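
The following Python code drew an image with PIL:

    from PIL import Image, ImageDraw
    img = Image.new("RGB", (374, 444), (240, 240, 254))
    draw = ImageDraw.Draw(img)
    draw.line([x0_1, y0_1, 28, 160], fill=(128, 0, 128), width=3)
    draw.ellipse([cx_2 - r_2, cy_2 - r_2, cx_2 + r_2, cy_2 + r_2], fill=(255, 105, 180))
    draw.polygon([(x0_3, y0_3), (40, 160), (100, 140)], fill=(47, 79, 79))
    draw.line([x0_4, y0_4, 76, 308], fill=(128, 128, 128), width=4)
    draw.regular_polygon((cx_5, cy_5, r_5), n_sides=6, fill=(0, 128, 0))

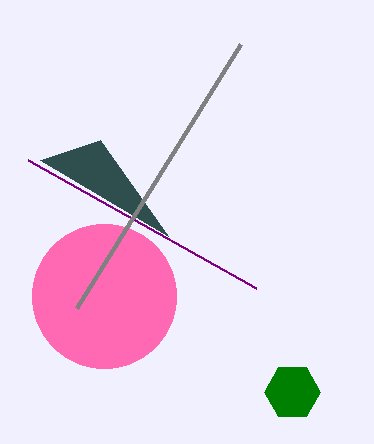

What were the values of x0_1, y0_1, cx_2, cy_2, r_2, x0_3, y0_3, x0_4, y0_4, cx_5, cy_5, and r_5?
x0_1 = 256, y0_1 = 288, cx_2 = 104, cy_2 = 296, r_2 = 72, x0_3 = 168, y0_3 = 236, x0_4 = 240, y0_4 = 44, cx_5 = 292, cy_5 = 392, r_5 = 28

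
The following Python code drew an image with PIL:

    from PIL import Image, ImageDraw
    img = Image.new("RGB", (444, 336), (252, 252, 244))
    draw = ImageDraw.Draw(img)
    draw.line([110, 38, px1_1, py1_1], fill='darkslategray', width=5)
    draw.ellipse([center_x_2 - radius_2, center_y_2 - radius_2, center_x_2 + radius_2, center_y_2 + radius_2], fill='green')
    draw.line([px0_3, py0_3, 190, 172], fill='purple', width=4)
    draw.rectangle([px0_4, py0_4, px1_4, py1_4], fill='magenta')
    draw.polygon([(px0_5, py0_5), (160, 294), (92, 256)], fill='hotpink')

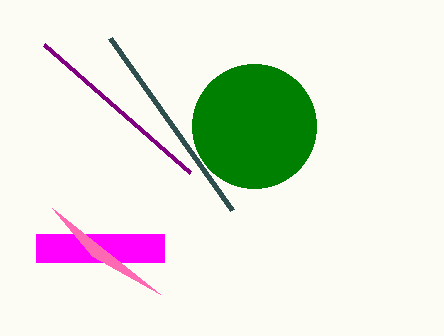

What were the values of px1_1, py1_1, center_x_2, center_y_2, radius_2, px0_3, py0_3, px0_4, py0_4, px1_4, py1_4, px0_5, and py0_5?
px1_1 = 232, py1_1 = 210, center_x_2 = 254, center_y_2 = 126, radius_2 = 62, px0_3 = 44, py0_3 = 44, px0_4 = 36, py0_4 = 234, px1_4 = 164, py1_4 = 262, px0_5 = 52, py0_5 = 208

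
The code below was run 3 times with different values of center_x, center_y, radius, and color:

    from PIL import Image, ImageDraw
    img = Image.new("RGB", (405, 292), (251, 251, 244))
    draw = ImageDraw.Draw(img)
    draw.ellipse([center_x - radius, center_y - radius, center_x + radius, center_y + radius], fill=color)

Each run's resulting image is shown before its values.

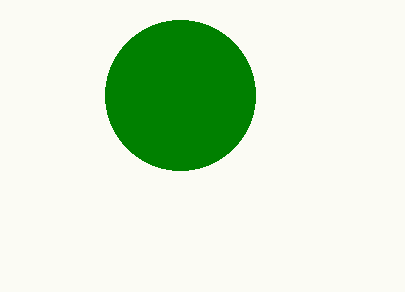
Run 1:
center_x = 180
center_y = 95
radius = 75
color = 'green'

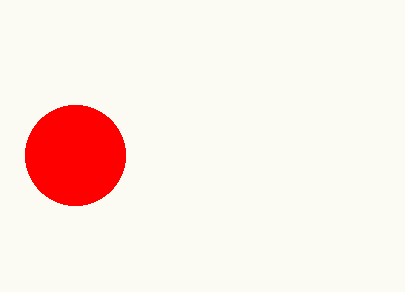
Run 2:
center_x = 75, center_y = 155, radius = 50, color = 'red'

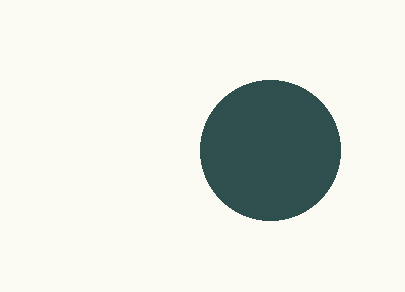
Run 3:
center_x = 270, center_y = 150, radius = 70, color = 'darkslategray'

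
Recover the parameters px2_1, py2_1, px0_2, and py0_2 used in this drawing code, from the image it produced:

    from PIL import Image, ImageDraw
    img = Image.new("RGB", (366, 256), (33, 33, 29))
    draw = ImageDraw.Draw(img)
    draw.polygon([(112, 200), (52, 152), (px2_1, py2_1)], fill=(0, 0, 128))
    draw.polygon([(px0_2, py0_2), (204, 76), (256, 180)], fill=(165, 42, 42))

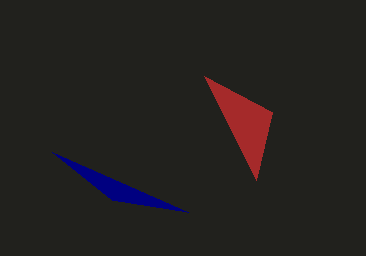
px2_1 = 188; py2_1 = 212; px0_2 = 272; py0_2 = 112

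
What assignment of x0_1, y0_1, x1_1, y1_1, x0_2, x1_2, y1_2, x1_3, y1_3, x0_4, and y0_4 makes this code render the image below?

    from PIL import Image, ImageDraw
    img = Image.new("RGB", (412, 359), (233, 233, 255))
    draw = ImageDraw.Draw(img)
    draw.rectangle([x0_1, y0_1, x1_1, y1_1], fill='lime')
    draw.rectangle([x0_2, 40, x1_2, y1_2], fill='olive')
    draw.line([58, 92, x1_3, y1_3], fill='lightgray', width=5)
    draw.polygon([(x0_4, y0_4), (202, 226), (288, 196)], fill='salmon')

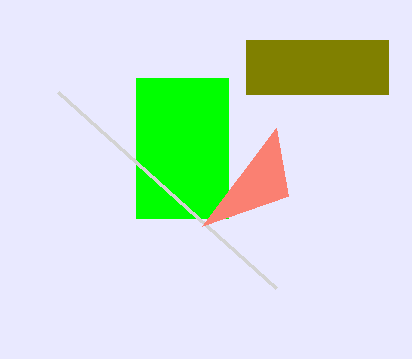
x0_1 = 136, y0_1 = 78, x1_1 = 228, y1_1 = 218, x0_2 = 246, x1_2 = 388, y1_2 = 94, x1_3 = 276, y1_3 = 288, x0_4 = 276, y0_4 = 128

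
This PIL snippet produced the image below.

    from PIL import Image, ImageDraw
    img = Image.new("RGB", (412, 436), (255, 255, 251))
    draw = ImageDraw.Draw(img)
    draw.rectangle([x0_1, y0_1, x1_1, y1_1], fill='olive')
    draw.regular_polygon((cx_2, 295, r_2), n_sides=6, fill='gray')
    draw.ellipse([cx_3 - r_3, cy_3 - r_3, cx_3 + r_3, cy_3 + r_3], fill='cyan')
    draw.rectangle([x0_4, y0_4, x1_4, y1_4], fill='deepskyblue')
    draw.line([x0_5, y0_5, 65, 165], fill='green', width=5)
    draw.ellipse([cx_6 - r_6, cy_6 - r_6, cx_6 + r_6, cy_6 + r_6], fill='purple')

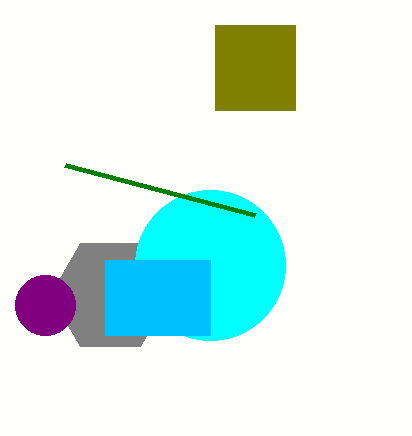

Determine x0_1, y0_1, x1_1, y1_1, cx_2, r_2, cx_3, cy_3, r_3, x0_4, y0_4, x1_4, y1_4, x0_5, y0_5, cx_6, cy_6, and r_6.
x0_1 = 215; y0_1 = 25; x1_1 = 295; y1_1 = 110; cx_2 = 110; r_2 = 60; cx_3 = 210; cy_3 = 265; r_3 = 75; x0_4 = 105; y0_4 = 260; x1_4 = 210; y1_4 = 335; x0_5 = 255; y0_5 = 215; cx_6 = 45; cy_6 = 305; r_6 = 30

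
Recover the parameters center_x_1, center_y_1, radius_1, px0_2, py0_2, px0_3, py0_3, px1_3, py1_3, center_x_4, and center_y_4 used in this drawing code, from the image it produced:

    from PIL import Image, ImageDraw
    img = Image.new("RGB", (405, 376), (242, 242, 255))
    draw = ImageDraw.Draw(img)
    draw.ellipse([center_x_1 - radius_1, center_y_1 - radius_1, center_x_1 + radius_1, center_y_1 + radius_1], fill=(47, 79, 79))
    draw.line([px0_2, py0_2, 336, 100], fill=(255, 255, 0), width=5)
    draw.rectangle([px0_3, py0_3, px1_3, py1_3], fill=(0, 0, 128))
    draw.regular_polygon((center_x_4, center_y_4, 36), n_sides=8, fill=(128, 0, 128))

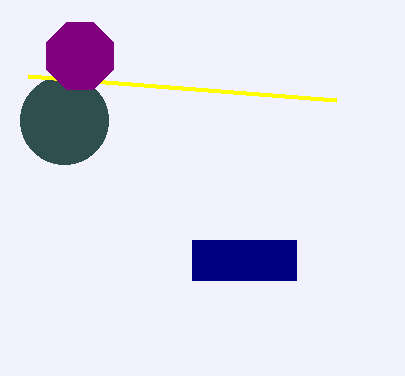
center_x_1 = 64
center_y_1 = 120
radius_1 = 44
px0_2 = 28
py0_2 = 76
px0_3 = 192
py0_3 = 240
px1_3 = 296
py1_3 = 280
center_x_4 = 80
center_y_4 = 56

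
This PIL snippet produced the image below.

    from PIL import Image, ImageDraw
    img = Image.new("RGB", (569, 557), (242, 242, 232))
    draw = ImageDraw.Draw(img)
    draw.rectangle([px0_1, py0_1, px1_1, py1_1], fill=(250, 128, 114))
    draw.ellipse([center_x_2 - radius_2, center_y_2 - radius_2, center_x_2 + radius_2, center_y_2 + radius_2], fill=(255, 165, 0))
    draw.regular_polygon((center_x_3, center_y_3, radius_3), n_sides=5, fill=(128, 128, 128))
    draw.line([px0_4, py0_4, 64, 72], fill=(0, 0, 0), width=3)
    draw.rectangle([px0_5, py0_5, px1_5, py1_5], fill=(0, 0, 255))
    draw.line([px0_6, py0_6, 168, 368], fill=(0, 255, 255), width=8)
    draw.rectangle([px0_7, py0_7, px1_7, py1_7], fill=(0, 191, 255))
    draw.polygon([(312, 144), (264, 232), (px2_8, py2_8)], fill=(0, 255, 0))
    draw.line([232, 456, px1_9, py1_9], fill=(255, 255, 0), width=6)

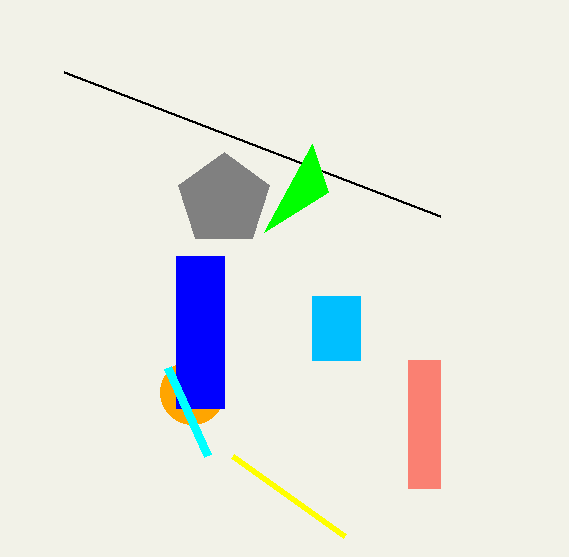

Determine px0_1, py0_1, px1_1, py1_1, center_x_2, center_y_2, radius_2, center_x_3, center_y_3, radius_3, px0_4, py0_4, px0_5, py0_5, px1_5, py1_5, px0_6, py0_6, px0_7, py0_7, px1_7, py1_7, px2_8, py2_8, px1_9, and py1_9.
px0_1 = 408
py0_1 = 360
px1_1 = 440
py1_1 = 488
center_x_2 = 192
center_y_2 = 392
radius_2 = 32
center_x_3 = 224
center_y_3 = 200
radius_3 = 48
px0_4 = 440
py0_4 = 216
px0_5 = 176
py0_5 = 256
px1_5 = 224
py1_5 = 408
px0_6 = 208
py0_6 = 456
px0_7 = 312
py0_7 = 296
px1_7 = 360
py1_7 = 360
px2_8 = 328
py2_8 = 192
px1_9 = 344
py1_9 = 536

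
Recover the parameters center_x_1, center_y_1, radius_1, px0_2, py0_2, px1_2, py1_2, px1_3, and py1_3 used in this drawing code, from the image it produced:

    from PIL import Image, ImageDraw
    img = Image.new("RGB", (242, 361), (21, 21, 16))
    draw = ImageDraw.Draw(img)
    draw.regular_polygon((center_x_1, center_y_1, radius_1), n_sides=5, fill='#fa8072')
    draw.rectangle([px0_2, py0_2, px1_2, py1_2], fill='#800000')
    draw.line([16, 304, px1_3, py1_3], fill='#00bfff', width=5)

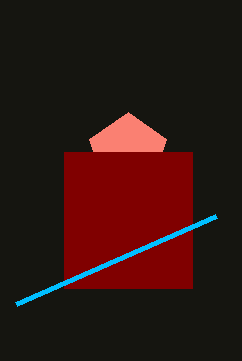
center_x_1 = 128; center_y_1 = 152; radius_1 = 40; px0_2 = 64; py0_2 = 152; px1_2 = 192; py1_2 = 288; px1_3 = 216; py1_3 = 216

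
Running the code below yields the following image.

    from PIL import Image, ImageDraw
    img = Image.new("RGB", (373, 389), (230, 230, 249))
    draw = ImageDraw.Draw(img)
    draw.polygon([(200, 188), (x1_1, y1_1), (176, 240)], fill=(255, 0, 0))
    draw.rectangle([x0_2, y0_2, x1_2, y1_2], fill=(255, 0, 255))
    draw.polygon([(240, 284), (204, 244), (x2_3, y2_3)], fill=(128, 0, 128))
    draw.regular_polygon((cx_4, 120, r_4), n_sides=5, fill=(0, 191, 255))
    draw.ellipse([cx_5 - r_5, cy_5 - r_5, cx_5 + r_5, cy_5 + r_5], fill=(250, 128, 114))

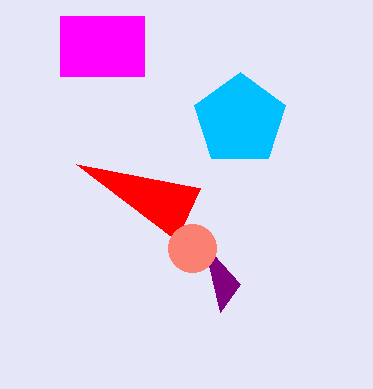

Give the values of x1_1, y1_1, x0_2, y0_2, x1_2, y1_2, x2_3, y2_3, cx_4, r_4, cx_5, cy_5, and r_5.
x1_1 = 76
y1_1 = 164
x0_2 = 60
y0_2 = 16
x1_2 = 144
y1_2 = 76
x2_3 = 220
y2_3 = 312
cx_4 = 240
r_4 = 48
cx_5 = 192
cy_5 = 248
r_5 = 24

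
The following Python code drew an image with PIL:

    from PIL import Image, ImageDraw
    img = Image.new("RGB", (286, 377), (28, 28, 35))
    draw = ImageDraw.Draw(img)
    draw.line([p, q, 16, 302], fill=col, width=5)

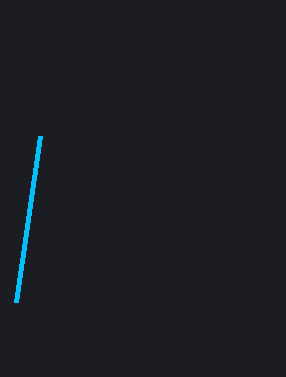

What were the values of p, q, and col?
p = 40; q = 136; col = 'deepskyblue'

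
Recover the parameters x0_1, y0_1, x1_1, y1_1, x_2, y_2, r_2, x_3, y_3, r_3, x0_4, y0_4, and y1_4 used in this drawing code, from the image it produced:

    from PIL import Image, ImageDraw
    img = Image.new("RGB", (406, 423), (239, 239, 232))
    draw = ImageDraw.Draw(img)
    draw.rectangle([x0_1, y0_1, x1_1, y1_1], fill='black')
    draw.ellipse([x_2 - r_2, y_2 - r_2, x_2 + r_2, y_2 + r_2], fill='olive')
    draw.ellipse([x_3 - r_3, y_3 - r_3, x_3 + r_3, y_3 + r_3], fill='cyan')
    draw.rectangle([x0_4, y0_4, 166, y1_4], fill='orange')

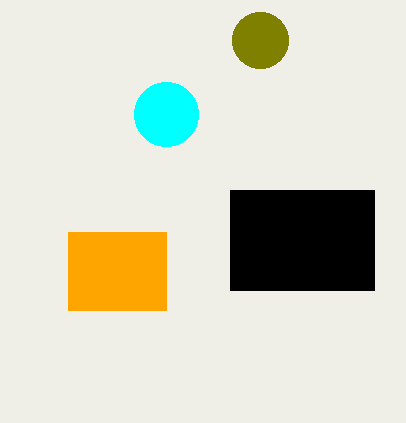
x0_1 = 230
y0_1 = 190
x1_1 = 374
y1_1 = 290
x_2 = 260
y_2 = 40
r_2 = 28
x_3 = 166
y_3 = 114
r_3 = 32
x0_4 = 68
y0_4 = 232
y1_4 = 310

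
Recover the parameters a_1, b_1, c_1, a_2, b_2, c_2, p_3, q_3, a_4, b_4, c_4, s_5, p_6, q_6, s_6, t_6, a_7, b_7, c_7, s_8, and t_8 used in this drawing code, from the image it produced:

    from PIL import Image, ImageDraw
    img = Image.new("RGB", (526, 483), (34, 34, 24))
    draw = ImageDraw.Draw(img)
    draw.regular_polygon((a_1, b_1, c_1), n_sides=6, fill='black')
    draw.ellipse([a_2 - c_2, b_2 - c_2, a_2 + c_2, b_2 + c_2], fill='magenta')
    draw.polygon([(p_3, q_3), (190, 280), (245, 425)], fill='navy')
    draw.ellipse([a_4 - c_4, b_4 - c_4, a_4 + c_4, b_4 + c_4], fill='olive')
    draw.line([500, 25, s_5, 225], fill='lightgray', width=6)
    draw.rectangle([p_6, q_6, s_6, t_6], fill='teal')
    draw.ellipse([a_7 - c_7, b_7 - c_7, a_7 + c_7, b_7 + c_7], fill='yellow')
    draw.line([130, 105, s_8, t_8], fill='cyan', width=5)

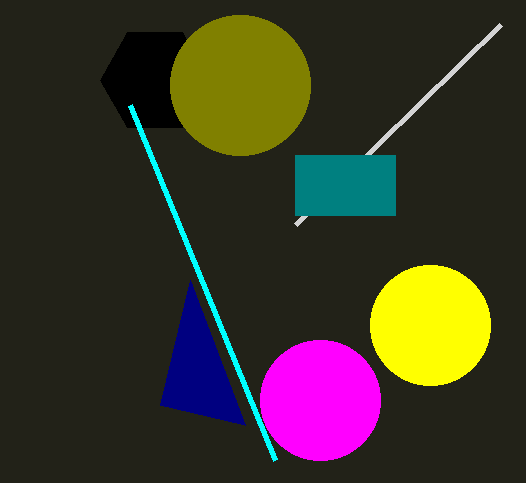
a_1 = 155
b_1 = 80
c_1 = 55
a_2 = 320
b_2 = 400
c_2 = 60
p_3 = 160
q_3 = 405
a_4 = 240
b_4 = 85
c_4 = 70
s_5 = 295
p_6 = 295
q_6 = 155
s_6 = 395
t_6 = 215
a_7 = 430
b_7 = 325
c_7 = 60
s_8 = 275
t_8 = 460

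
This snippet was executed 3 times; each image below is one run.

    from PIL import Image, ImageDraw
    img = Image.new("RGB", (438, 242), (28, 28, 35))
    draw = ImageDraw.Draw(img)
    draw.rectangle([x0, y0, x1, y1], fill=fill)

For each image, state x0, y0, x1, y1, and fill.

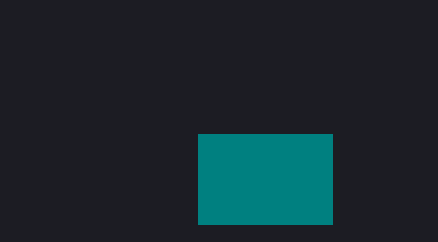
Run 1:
x0 = 198, y0 = 134, x1 = 332, y1 = 224, fill = 'teal'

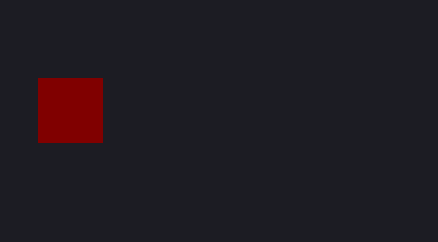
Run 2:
x0 = 38
y0 = 78
x1 = 102
y1 = 142
fill = 'maroon'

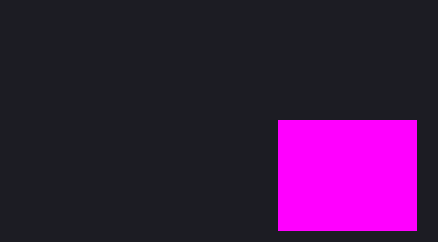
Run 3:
x0 = 278
y0 = 120
x1 = 416
y1 = 230
fill = 'magenta'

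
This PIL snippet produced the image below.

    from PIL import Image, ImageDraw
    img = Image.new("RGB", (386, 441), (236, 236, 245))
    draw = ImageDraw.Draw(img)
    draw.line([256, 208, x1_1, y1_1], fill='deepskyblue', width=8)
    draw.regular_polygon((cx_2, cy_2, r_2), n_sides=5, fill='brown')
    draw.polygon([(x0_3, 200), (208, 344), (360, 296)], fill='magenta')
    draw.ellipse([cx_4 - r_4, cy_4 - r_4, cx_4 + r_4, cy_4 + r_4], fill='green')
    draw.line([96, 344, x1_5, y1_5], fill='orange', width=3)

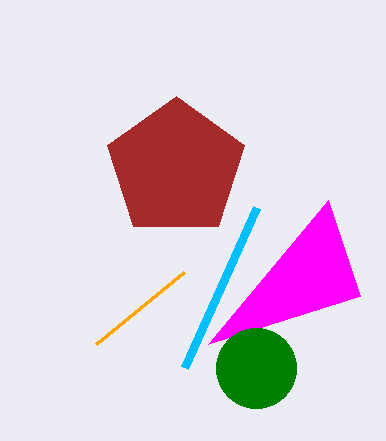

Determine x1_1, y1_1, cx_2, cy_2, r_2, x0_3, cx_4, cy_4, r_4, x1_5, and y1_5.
x1_1 = 184
y1_1 = 368
cx_2 = 176
cy_2 = 168
r_2 = 72
x0_3 = 328
cx_4 = 256
cy_4 = 368
r_4 = 40
x1_5 = 184
y1_5 = 272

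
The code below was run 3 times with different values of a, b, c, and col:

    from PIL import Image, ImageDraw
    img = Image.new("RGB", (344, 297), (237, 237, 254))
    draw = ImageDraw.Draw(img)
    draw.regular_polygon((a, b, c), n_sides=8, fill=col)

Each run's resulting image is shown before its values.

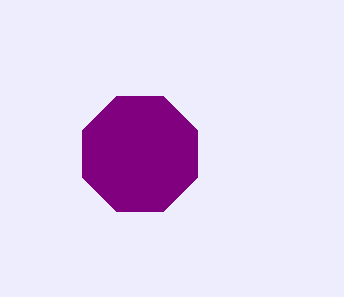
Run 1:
a = 140, b = 154, c = 62, col = 'purple'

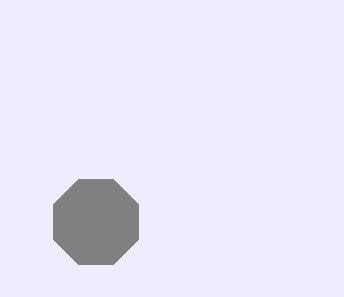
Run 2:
a = 96; b = 222; c = 46; col = 'gray'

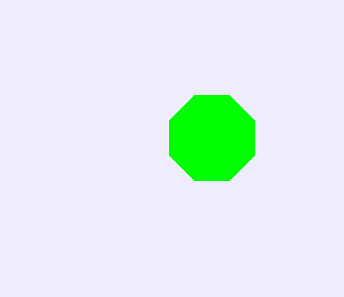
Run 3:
a = 212
b = 138
c = 46
col = 'lime'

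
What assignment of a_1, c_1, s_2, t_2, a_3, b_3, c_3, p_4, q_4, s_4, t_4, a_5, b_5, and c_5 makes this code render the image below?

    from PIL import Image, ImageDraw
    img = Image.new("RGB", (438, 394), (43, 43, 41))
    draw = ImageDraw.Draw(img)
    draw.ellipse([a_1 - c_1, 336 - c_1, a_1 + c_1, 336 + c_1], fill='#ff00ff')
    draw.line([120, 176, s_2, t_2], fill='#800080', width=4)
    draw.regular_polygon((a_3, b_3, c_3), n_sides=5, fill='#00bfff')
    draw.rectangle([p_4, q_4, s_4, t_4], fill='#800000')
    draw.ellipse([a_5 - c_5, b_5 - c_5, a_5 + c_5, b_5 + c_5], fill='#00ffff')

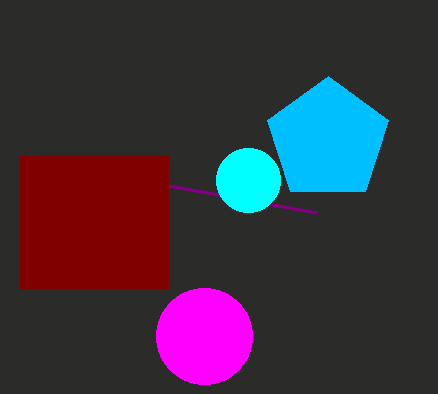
a_1 = 204, c_1 = 48, s_2 = 316, t_2 = 212, a_3 = 328, b_3 = 140, c_3 = 64, p_4 = 20, q_4 = 156, s_4 = 168, t_4 = 288, a_5 = 248, b_5 = 180, c_5 = 32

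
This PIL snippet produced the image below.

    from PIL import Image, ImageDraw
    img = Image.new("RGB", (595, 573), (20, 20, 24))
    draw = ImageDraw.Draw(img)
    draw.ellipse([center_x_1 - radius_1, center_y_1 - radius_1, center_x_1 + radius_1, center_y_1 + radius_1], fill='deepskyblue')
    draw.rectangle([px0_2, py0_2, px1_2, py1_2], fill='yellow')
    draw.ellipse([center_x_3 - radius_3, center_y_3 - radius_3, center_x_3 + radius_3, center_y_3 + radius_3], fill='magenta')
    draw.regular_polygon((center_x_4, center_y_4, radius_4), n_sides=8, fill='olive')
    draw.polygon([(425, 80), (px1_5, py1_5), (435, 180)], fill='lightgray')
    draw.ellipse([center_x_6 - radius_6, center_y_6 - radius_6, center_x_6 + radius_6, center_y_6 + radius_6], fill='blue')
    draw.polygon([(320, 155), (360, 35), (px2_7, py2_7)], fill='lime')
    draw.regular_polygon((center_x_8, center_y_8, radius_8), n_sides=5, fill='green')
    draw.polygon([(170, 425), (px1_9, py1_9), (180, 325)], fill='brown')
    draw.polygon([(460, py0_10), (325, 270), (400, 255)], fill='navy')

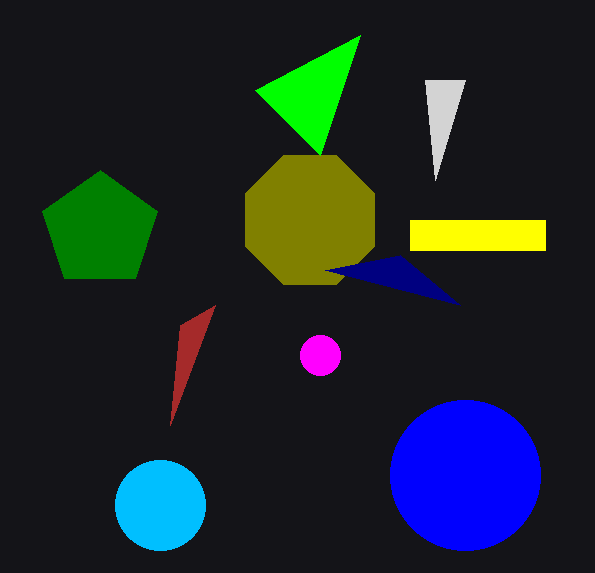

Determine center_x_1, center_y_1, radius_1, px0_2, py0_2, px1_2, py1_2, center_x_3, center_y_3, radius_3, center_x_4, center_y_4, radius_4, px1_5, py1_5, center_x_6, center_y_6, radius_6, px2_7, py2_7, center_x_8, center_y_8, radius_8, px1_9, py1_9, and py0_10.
center_x_1 = 160, center_y_1 = 505, radius_1 = 45, px0_2 = 410, py0_2 = 220, px1_2 = 545, py1_2 = 250, center_x_3 = 320, center_y_3 = 355, radius_3 = 20, center_x_4 = 310, center_y_4 = 220, radius_4 = 70, px1_5 = 465, py1_5 = 80, center_x_6 = 465, center_y_6 = 475, radius_6 = 75, px2_7 = 255, py2_7 = 90, center_x_8 = 100, center_y_8 = 230, radius_8 = 60, px1_9 = 215, py1_9 = 305, py0_10 = 305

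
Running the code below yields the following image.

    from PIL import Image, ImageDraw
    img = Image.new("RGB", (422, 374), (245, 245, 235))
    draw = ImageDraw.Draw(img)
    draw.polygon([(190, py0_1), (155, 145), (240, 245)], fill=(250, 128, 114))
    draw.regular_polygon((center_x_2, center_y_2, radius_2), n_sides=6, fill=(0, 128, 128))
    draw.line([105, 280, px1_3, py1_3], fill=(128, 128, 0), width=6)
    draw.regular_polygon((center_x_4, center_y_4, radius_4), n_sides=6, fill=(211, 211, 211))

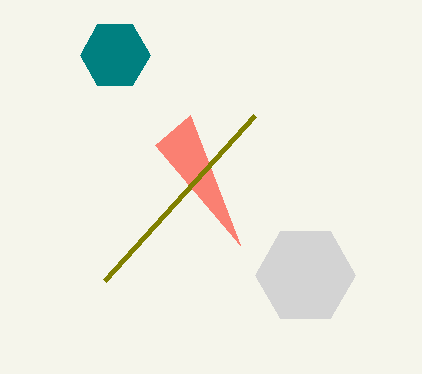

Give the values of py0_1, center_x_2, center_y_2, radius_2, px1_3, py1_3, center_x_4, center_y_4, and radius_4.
py0_1 = 115; center_x_2 = 115; center_y_2 = 55; radius_2 = 35; px1_3 = 255; py1_3 = 115; center_x_4 = 305; center_y_4 = 275; radius_4 = 50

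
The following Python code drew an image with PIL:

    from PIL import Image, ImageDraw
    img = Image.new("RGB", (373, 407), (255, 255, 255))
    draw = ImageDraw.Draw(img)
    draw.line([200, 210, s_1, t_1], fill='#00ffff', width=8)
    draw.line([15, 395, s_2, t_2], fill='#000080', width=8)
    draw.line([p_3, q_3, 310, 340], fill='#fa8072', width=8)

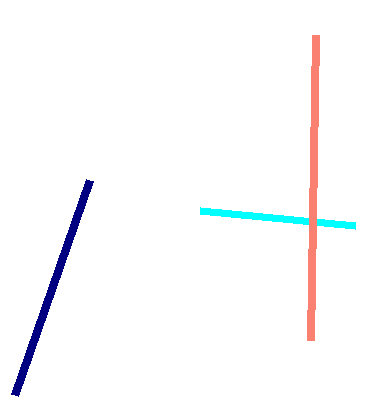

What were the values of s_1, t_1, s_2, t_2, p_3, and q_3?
s_1 = 355; t_1 = 225; s_2 = 90; t_2 = 180; p_3 = 315; q_3 = 35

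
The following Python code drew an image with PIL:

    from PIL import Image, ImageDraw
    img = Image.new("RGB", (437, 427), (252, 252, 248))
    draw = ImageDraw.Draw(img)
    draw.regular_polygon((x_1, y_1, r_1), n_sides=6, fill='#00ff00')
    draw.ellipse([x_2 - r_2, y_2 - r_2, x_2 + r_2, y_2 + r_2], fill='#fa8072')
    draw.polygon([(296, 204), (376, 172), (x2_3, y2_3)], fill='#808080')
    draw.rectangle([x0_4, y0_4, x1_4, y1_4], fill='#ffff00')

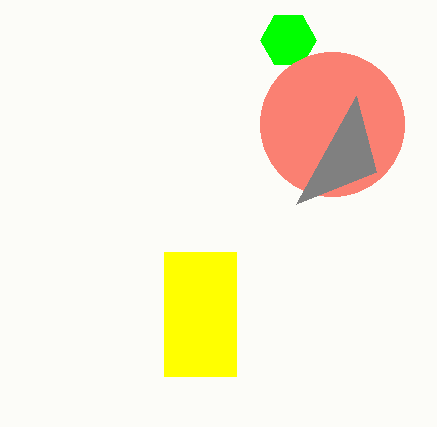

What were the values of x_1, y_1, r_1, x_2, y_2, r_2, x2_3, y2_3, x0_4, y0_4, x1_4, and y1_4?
x_1 = 288; y_1 = 40; r_1 = 28; x_2 = 332; y_2 = 124; r_2 = 72; x2_3 = 356; y2_3 = 96; x0_4 = 164; y0_4 = 252; x1_4 = 236; y1_4 = 376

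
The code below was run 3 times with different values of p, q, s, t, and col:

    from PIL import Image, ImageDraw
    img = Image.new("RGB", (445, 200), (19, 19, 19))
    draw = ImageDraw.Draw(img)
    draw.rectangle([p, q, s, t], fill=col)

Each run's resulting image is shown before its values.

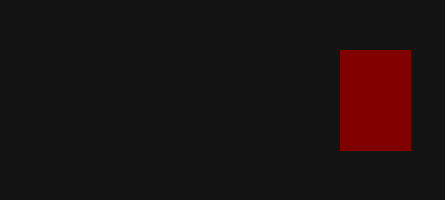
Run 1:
p = 340, q = 50, s = 410, t = 150, col = 'maroon'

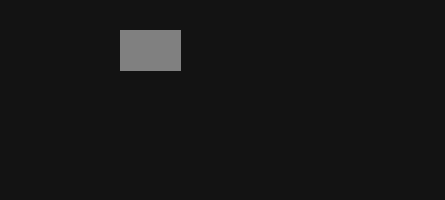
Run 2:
p = 120, q = 30, s = 180, t = 70, col = 'gray'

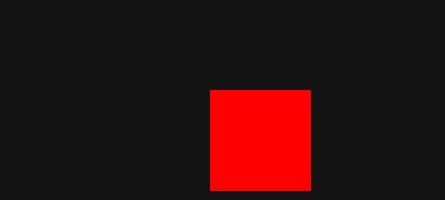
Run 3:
p = 210
q = 90
s = 310
t = 190
col = 'red'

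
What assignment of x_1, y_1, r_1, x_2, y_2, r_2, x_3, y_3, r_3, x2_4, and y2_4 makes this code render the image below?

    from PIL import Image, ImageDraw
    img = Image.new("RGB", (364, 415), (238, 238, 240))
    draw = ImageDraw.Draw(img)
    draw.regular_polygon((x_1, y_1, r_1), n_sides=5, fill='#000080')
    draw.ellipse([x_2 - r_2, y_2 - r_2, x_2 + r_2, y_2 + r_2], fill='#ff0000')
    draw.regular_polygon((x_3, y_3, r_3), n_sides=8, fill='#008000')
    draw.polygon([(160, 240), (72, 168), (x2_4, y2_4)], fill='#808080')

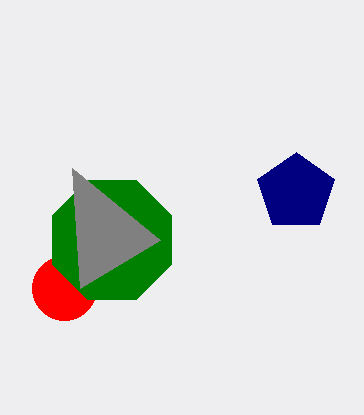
x_1 = 296; y_1 = 192; r_1 = 40; x_2 = 64; y_2 = 288; r_2 = 32; x_3 = 112; y_3 = 240; r_3 = 64; x2_4 = 80; y2_4 = 288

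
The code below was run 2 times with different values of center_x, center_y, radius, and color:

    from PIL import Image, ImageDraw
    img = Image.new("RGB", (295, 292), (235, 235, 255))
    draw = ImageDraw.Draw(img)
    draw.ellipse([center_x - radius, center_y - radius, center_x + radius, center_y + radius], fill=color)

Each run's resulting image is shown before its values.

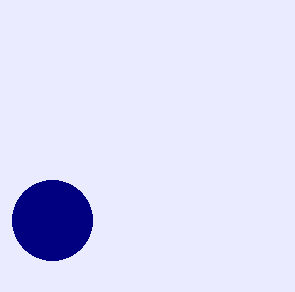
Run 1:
center_x = 52
center_y = 220
radius = 40
color = 'navy'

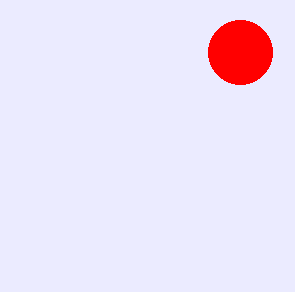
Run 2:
center_x = 240, center_y = 52, radius = 32, color = 'red'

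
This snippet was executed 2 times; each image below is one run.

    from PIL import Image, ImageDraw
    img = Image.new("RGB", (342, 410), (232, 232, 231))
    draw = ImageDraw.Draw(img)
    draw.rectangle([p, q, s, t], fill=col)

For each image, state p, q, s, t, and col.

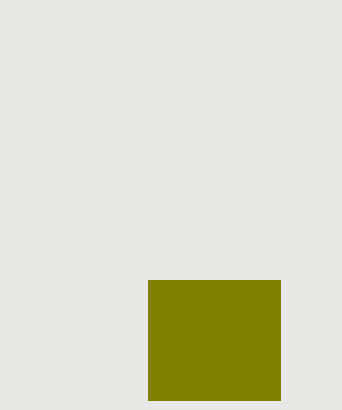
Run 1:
p = 148, q = 280, s = 280, t = 400, col = 'olive'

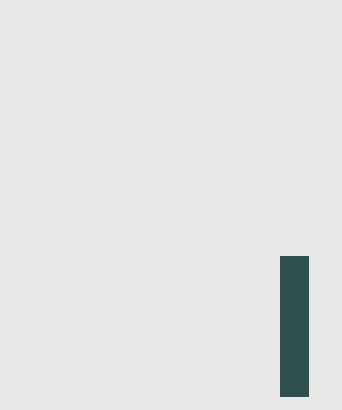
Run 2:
p = 280
q = 256
s = 308
t = 396
col = 'darkslategray'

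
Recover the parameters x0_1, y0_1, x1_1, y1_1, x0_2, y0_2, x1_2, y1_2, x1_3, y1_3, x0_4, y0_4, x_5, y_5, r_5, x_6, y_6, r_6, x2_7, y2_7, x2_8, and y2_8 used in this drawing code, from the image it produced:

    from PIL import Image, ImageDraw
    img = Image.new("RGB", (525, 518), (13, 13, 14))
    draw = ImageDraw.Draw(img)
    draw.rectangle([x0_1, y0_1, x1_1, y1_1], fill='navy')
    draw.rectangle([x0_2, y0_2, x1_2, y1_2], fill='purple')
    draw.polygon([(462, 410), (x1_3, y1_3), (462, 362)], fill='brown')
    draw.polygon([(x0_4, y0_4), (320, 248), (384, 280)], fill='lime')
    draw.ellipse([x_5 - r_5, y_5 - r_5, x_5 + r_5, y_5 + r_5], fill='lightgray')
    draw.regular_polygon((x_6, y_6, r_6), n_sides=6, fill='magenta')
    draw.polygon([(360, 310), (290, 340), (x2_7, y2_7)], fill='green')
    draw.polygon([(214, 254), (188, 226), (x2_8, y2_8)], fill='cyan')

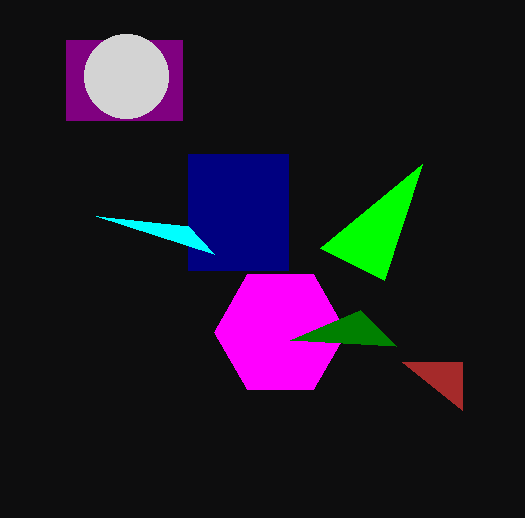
x0_1 = 188
y0_1 = 154
x1_1 = 288
y1_1 = 270
x0_2 = 66
y0_2 = 40
x1_2 = 182
y1_2 = 120
x1_3 = 402
y1_3 = 362
x0_4 = 422
y0_4 = 164
x_5 = 126
y_5 = 76
r_5 = 42
x_6 = 280
y_6 = 332
r_6 = 66
x2_7 = 396
y2_7 = 346
x2_8 = 96
y2_8 = 216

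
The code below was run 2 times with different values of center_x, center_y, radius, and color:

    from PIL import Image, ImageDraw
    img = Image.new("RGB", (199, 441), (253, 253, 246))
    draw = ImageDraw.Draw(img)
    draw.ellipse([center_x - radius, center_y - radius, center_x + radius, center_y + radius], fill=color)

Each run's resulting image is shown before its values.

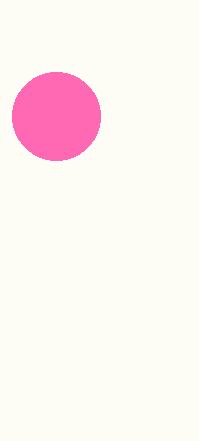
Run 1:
center_x = 56; center_y = 116; radius = 44; color = 'hotpink'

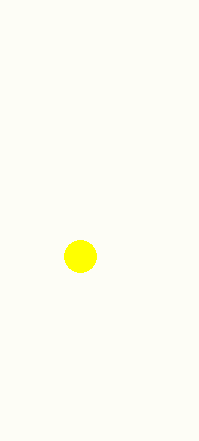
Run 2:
center_x = 80
center_y = 256
radius = 16
color = 'yellow'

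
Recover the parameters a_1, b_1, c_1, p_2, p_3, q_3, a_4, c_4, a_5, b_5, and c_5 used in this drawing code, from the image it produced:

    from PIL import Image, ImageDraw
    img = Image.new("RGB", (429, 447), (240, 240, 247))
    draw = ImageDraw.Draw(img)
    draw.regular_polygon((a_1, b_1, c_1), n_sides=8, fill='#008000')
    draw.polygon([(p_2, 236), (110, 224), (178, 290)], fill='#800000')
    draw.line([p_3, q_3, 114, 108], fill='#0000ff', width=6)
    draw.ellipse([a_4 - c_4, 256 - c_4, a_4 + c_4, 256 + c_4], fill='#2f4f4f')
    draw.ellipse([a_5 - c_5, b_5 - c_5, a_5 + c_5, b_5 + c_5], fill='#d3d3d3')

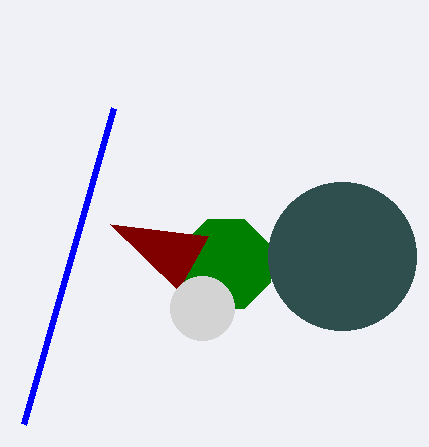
a_1 = 226
b_1 = 264
c_1 = 48
p_2 = 208
p_3 = 24
q_3 = 424
a_4 = 342
c_4 = 74
a_5 = 202
b_5 = 308
c_5 = 32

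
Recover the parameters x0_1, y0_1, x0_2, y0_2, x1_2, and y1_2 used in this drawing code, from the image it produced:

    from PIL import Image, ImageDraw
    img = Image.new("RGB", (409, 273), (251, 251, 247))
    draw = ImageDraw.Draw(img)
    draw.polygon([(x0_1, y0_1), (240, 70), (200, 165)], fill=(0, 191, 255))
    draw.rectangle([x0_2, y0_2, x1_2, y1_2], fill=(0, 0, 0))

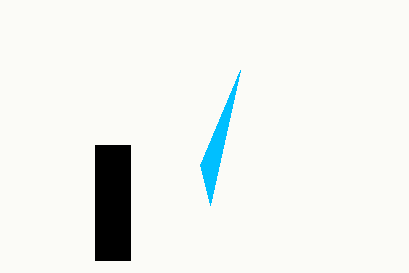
x0_1 = 210; y0_1 = 205; x0_2 = 95; y0_2 = 145; x1_2 = 130; y1_2 = 260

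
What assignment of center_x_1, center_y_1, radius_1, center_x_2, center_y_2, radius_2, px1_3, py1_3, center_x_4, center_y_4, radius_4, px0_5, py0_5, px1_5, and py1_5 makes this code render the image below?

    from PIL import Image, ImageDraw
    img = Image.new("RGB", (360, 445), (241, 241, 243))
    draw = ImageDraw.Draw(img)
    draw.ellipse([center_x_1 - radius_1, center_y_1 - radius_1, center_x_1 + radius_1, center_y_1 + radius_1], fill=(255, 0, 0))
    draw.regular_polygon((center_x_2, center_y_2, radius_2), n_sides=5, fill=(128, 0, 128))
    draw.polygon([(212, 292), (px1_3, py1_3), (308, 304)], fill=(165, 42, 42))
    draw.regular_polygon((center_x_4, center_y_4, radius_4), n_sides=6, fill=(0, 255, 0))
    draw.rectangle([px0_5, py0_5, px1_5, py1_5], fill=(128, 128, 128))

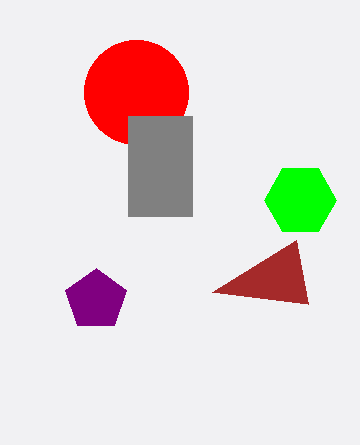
center_x_1 = 136, center_y_1 = 92, radius_1 = 52, center_x_2 = 96, center_y_2 = 300, radius_2 = 32, px1_3 = 296, py1_3 = 240, center_x_4 = 300, center_y_4 = 200, radius_4 = 36, px0_5 = 128, py0_5 = 116, px1_5 = 192, py1_5 = 216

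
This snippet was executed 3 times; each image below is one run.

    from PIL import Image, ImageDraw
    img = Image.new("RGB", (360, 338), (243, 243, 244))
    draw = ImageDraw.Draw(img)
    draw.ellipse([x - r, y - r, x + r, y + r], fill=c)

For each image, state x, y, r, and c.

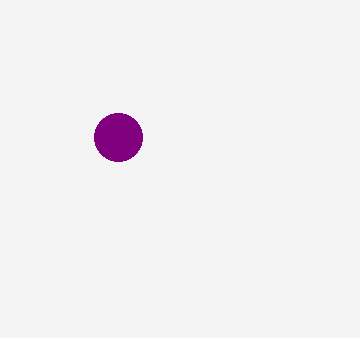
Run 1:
x = 118; y = 137; r = 24; c = 'purple'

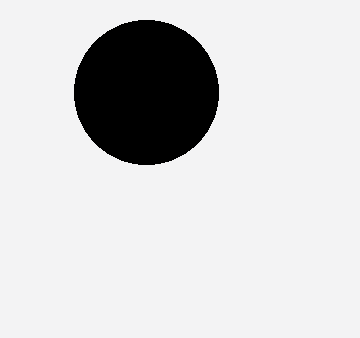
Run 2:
x = 146
y = 92
r = 72
c = 'black'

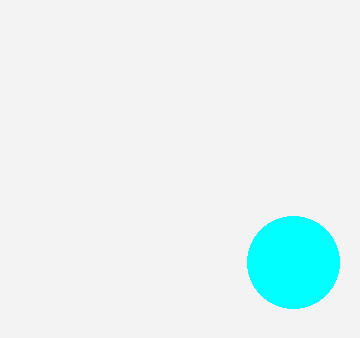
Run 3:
x = 293; y = 262; r = 46; c = 'cyan'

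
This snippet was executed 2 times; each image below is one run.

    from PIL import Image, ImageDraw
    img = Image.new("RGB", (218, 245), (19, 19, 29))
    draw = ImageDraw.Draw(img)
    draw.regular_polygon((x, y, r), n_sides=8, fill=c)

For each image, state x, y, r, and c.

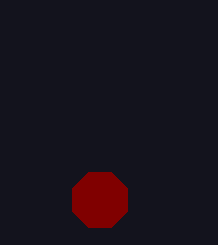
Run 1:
x = 100; y = 200; r = 30; c = 'maroon'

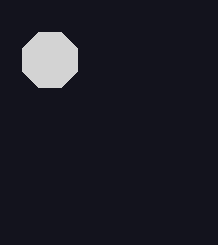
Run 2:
x = 50
y = 60
r = 30
c = 'lightgray'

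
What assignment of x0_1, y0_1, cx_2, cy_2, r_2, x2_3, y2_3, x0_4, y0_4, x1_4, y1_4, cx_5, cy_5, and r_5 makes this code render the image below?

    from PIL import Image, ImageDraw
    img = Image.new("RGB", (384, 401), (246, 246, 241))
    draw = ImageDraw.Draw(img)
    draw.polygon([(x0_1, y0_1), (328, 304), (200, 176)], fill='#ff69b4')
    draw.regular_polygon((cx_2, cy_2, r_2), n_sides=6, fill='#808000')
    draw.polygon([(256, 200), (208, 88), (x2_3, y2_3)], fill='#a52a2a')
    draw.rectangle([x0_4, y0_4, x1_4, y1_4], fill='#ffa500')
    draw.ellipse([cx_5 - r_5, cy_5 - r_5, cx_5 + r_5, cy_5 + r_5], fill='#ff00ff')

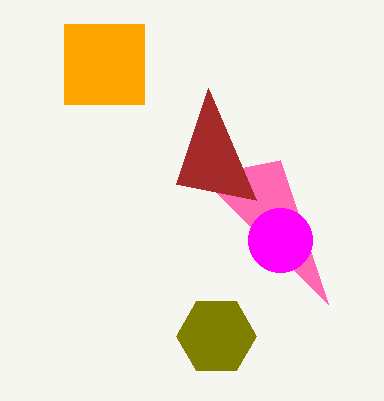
x0_1 = 280, y0_1 = 160, cx_2 = 216, cy_2 = 336, r_2 = 40, x2_3 = 176, y2_3 = 184, x0_4 = 64, y0_4 = 24, x1_4 = 144, y1_4 = 104, cx_5 = 280, cy_5 = 240, r_5 = 32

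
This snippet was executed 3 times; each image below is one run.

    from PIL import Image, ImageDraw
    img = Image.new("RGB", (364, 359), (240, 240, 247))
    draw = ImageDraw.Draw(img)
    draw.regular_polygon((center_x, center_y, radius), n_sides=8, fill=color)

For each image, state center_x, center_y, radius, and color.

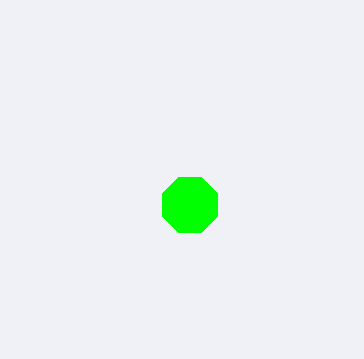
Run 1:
center_x = 190; center_y = 205; radius = 30; color = 'lime'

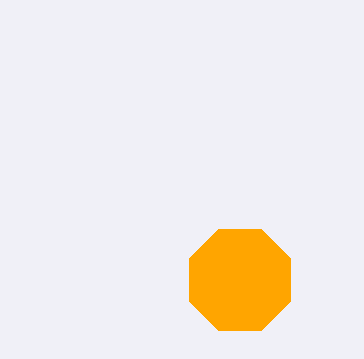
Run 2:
center_x = 240
center_y = 280
radius = 55
color = 'orange'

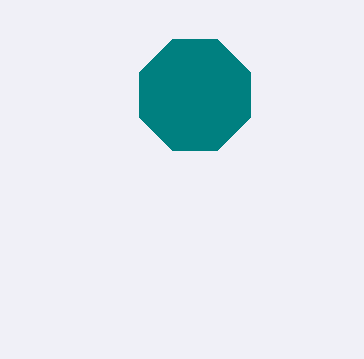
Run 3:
center_x = 195
center_y = 95
radius = 60
color = 'teal'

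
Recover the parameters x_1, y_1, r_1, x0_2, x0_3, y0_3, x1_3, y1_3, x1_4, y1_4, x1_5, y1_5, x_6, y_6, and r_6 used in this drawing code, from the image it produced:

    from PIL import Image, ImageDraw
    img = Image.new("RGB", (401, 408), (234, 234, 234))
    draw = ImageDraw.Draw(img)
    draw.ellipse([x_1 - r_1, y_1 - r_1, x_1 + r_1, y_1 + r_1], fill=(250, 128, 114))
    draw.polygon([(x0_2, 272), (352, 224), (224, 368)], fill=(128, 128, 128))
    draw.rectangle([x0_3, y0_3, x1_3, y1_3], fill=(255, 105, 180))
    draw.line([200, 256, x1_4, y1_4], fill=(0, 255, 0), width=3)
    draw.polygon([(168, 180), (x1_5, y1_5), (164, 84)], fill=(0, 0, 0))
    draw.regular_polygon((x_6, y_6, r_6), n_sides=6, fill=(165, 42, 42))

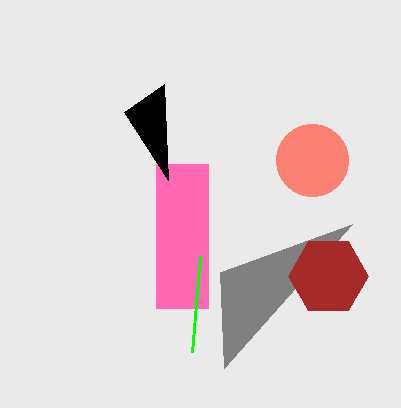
x_1 = 312, y_1 = 160, r_1 = 36, x0_2 = 220, x0_3 = 156, y0_3 = 164, x1_3 = 208, y1_3 = 308, x1_4 = 192, y1_4 = 352, x1_5 = 124, y1_5 = 112, x_6 = 328, y_6 = 276, r_6 = 40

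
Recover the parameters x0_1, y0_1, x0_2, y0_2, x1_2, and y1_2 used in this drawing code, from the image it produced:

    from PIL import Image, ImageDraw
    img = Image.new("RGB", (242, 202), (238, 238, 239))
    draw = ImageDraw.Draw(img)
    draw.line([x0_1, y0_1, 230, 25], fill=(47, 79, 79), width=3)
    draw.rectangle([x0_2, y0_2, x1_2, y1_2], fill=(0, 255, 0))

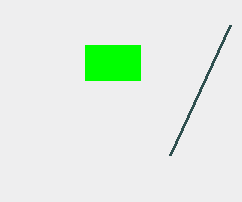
x0_1 = 170; y0_1 = 155; x0_2 = 85; y0_2 = 45; x1_2 = 140; y1_2 = 80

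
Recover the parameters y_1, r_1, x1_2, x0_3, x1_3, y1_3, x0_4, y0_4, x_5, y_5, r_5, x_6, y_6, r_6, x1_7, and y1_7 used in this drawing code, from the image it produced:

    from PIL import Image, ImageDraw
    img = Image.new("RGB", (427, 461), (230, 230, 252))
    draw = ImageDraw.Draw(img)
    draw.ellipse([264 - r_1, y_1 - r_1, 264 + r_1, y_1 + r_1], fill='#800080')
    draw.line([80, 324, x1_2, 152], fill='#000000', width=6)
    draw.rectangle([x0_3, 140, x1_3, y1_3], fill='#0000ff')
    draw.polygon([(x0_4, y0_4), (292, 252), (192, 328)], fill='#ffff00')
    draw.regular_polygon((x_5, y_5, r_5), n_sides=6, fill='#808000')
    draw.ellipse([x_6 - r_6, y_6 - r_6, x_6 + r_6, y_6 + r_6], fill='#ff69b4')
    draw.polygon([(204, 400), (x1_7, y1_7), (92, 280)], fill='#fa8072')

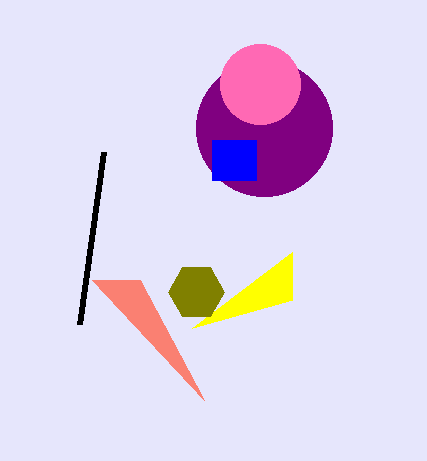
y_1 = 128; r_1 = 68; x1_2 = 104; x0_3 = 212; x1_3 = 256; y1_3 = 180; x0_4 = 292; y0_4 = 300; x_5 = 196; y_5 = 292; r_5 = 28; x_6 = 260; y_6 = 84; r_6 = 40; x1_7 = 140; y1_7 = 280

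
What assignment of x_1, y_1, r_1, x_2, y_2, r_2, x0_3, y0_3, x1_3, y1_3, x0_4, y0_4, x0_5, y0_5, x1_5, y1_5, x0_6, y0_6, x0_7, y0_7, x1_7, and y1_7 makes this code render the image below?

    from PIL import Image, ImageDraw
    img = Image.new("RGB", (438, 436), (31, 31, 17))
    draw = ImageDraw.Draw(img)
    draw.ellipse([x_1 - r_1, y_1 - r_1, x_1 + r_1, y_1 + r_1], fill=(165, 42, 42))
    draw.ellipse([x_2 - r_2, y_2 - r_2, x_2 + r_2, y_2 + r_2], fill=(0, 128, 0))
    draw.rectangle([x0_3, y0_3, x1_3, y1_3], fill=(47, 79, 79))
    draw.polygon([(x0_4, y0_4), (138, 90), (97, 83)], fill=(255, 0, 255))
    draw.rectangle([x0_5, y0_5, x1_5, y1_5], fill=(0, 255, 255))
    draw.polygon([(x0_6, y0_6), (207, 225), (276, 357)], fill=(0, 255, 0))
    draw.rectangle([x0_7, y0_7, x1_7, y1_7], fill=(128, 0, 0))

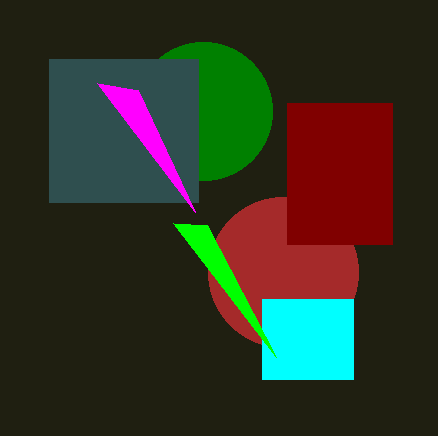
x_1 = 283
y_1 = 272
r_1 = 75
x_2 = 203
y_2 = 111
r_2 = 69
x0_3 = 49
y0_3 = 59
x1_3 = 198
y1_3 = 202
x0_4 = 195
y0_4 = 212
x0_5 = 262
y0_5 = 299
x1_5 = 353
y1_5 = 379
x0_6 = 173
y0_6 = 223
x0_7 = 287
y0_7 = 103
x1_7 = 392
y1_7 = 244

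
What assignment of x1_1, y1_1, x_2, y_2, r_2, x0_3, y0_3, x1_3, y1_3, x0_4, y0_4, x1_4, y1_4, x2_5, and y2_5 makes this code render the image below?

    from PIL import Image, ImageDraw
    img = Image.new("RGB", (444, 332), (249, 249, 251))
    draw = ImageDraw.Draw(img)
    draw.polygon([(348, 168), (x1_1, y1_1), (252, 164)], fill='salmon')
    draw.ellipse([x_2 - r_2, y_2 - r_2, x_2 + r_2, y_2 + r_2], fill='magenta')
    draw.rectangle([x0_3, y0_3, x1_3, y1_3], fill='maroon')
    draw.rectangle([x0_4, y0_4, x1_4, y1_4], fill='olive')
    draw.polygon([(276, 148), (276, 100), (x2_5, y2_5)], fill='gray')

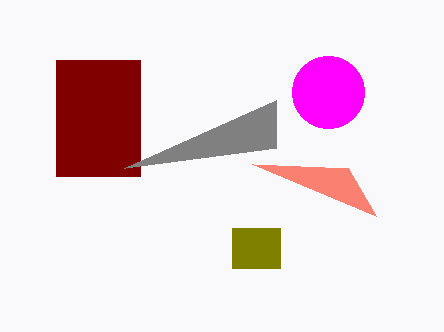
x1_1 = 376; y1_1 = 216; x_2 = 328; y_2 = 92; r_2 = 36; x0_3 = 56; y0_3 = 60; x1_3 = 140; y1_3 = 176; x0_4 = 232; y0_4 = 228; x1_4 = 280; y1_4 = 268; x2_5 = 124; y2_5 = 168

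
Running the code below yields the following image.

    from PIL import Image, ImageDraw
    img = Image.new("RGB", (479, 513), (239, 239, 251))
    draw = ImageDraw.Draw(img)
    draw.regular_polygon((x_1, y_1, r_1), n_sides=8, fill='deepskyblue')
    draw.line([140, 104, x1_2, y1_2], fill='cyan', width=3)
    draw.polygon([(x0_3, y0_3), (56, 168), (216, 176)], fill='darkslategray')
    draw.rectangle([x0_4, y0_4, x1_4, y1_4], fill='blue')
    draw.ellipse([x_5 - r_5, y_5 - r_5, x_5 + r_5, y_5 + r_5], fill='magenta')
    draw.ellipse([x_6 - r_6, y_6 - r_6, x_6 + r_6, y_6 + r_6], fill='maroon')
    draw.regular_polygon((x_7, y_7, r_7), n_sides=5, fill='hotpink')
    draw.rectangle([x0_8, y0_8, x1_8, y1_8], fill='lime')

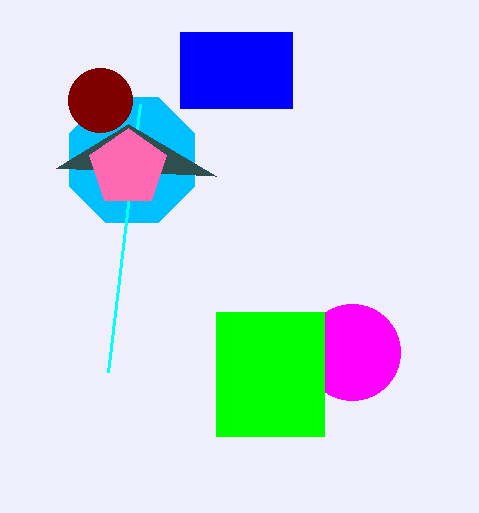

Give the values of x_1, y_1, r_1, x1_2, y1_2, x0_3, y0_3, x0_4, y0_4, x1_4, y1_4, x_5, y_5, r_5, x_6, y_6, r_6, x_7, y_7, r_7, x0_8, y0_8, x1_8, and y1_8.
x_1 = 132; y_1 = 160; r_1 = 68; x1_2 = 108; y1_2 = 372; x0_3 = 128; y0_3 = 124; x0_4 = 180; y0_4 = 32; x1_4 = 292; y1_4 = 108; x_5 = 352; y_5 = 352; r_5 = 48; x_6 = 100; y_6 = 100; r_6 = 32; x_7 = 128; y_7 = 168; r_7 = 40; x0_8 = 216; y0_8 = 312; x1_8 = 324; y1_8 = 436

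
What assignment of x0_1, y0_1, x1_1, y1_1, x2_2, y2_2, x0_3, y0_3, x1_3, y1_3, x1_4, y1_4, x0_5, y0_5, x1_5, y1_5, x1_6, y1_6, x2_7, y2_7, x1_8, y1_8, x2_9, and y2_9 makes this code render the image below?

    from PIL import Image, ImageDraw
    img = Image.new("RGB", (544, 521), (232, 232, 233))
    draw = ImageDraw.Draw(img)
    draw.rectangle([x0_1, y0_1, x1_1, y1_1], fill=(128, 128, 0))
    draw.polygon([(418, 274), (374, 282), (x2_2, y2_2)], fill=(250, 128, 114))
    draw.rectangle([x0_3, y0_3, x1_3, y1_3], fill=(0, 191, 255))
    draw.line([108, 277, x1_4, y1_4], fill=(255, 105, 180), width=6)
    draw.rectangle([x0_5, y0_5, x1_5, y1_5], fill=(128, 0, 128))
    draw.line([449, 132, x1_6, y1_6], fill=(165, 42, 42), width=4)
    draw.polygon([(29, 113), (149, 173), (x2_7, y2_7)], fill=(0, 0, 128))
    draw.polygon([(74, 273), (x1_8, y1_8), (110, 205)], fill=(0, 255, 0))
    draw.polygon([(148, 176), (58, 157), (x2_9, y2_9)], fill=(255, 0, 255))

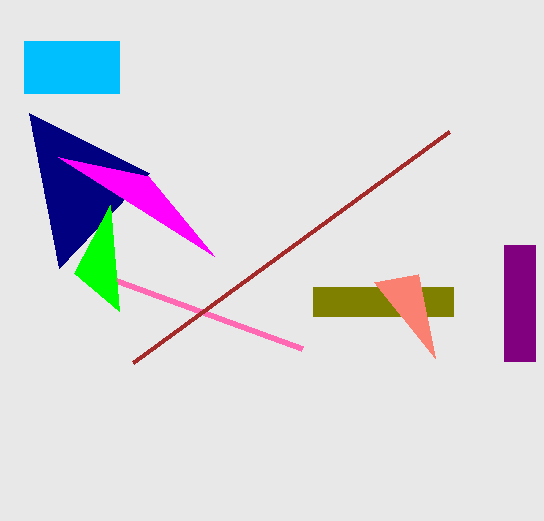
x0_1 = 313, y0_1 = 287, x1_1 = 453, y1_1 = 316, x2_2 = 435, y2_2 = 358, x0_3 = 24, y0_3 = 41, x1_3 = 119, y1_3 = 93, x1_4 = 302, y1_4 = 348, x0_5 = 504, y0_5 = 245, x1_5 = 535, y1_5 = 361, x1_6 = 133, y1_6 = 363, x2_7 = 59, y2_7 = 268, x1_8 = 119, y1_8 = 311, x2_9 = 214, y2_9 = 256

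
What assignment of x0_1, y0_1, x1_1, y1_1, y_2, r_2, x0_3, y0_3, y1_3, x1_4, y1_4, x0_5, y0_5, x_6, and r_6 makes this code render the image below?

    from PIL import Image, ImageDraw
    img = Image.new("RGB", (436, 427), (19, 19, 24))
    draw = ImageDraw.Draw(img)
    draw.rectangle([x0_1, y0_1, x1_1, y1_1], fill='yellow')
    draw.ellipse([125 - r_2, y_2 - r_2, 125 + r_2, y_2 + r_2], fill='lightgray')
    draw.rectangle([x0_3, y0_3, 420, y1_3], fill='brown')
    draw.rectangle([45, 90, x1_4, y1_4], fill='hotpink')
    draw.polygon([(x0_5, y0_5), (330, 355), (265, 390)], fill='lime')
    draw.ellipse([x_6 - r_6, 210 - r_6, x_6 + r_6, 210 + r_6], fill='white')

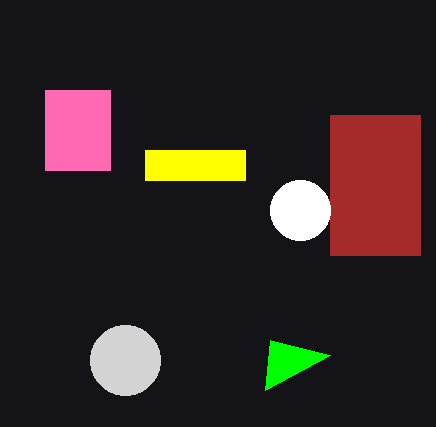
x0_1 = 145
y0_1 = 150
x1_1 = 245
y1_1 = 180
y_2 = 360
r_2 = 35
x0_3 = 330
y0_3 = 115
y1_3 = 255
x1_4 = 110
y1_4 = 170
x0_5 = 270
y0_5 = 340
x_6 = 300
r_6 = 30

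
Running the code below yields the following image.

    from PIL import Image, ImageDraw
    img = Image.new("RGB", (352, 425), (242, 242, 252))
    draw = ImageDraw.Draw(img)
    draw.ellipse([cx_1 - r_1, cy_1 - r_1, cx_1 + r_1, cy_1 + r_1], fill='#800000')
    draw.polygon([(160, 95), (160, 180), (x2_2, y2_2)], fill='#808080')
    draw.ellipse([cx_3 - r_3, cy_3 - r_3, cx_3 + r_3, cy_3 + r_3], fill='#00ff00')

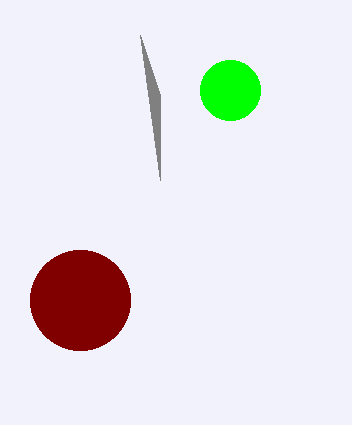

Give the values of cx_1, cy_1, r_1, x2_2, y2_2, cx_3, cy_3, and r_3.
cx_1 = 80; cy_1 = 300; r_1 = 50; x2_2 = 140; y2_2 = 35; cx_3 = 230; cy_3 = 90; r_3 = 30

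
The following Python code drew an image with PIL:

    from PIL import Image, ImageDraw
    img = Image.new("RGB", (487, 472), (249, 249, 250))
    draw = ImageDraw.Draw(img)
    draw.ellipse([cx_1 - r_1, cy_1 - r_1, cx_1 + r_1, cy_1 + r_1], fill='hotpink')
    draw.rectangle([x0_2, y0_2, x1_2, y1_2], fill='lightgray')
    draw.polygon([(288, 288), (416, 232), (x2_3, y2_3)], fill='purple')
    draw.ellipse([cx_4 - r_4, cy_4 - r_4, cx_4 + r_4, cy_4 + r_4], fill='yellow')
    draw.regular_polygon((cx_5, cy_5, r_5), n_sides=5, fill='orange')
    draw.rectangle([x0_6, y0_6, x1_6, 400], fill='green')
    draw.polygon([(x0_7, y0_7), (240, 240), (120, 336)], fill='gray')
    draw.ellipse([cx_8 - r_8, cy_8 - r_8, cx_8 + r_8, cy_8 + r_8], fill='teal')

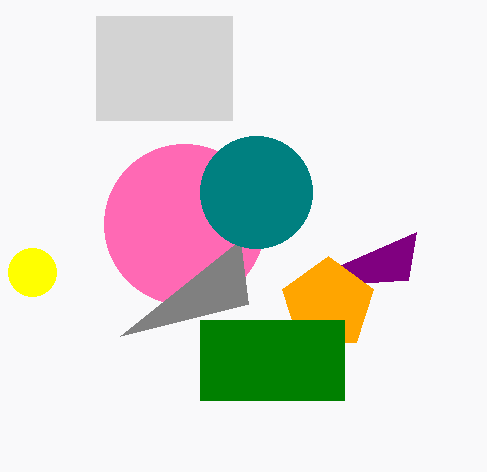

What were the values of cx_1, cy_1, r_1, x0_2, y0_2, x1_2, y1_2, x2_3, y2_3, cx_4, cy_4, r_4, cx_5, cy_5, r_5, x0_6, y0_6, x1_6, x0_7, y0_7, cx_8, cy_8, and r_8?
cx_1 = 184; cy_1 = 224; r_1 = 80; x0_2 = 96; y0_2 = 16; x1_2 = 232; y1_2 = 120; x2_3 = 408; y2_3 = 280; cx_4 = 32; cy_4 = 272; r_4 = 24; cx_5 = 328; cy_5 = 304; r_5 = 48; x0_6 = 200; y0_6 = 320; x1_6 = 344; x0_7 = 248; y0_7 = 304; cx_8 = 256; cy_8 = 192; r_8 = 56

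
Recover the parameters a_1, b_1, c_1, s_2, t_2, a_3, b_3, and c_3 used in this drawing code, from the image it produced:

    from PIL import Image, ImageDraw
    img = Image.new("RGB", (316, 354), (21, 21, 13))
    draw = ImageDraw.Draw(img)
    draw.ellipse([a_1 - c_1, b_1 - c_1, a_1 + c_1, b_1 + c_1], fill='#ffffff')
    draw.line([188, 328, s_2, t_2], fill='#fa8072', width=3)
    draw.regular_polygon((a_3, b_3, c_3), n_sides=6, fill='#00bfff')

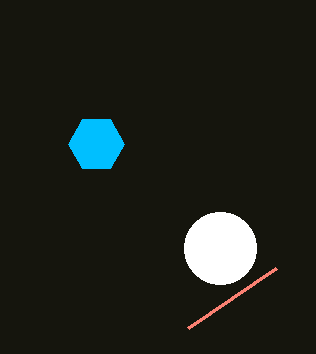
a_1 = 220; b_1 = 248; c_1 = 36; s_2 = 276; t_2 = 268; a_3 = 96; b_3 = 144; c_3 = 28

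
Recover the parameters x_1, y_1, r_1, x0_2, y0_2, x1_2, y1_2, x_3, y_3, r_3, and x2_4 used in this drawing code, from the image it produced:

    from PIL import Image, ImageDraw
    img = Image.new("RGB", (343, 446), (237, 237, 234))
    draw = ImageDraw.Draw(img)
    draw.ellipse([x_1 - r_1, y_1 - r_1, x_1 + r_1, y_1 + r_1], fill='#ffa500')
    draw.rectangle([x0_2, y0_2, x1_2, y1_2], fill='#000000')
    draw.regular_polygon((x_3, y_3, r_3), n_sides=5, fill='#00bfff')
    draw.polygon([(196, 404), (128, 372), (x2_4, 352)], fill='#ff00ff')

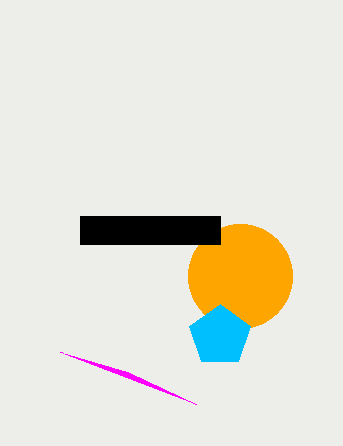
x_1 = 240, y_1 = 276, r_1 = 52, x0_2 = 80, y0_2 = 216, x1_2 = 220, y1_2 = 244, x_3 = 220, y_3 = 336, r_3 = 32, x2_4 = 60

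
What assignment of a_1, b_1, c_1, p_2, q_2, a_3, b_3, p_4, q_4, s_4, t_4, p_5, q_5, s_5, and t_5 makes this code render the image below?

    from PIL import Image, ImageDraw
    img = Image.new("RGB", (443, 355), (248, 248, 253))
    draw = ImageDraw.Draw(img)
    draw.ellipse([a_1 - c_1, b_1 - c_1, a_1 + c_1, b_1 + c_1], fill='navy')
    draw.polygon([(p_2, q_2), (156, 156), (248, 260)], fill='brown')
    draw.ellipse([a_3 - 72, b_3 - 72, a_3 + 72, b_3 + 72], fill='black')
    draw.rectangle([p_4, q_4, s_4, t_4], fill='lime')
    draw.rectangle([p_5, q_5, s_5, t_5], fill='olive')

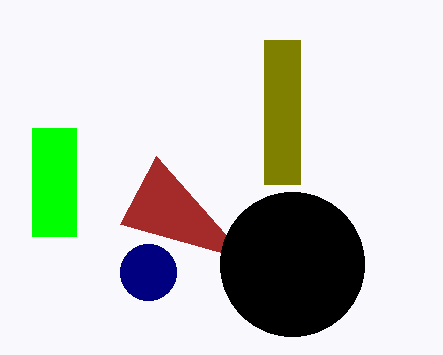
a_1 = 148; b_1 = 272; c_1 = 28; p_2 = 120; q_2 = 224; a_3 = 292; b_3 = 264; p_4 = 32; q_4 = 128; s_4 = 76; t_4 = 236; p_5 = 264; q_5 = 40; s_5 = 300; t_5 = 184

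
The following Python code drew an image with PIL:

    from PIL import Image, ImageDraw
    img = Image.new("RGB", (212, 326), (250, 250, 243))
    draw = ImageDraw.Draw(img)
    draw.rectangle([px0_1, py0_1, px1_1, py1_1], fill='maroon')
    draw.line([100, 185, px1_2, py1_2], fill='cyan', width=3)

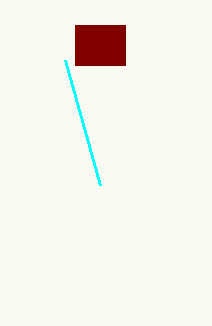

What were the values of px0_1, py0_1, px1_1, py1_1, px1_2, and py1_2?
px0_1 = 75
py0_1 = 25
px1_1 = 125
py1_1 = 65
px1_2 = 65
py1_2 = 60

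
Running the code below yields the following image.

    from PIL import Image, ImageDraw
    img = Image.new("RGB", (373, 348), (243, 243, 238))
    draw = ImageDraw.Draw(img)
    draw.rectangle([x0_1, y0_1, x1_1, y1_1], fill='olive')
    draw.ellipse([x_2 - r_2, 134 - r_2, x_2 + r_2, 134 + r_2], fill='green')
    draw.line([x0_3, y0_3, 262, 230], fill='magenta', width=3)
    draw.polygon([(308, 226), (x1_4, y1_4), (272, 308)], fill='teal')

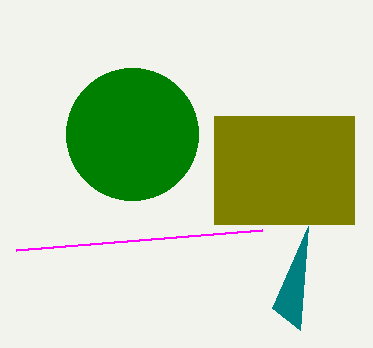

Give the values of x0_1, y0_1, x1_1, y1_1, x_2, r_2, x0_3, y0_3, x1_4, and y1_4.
x0_1 = 214; y0_1 = 116; x1_1 = 354; y1_1 = 224; x_2 = 132; r_2 = 66; x0_3 = 16; y0_3 = 250; x1_4 = 300; y1_4 = 330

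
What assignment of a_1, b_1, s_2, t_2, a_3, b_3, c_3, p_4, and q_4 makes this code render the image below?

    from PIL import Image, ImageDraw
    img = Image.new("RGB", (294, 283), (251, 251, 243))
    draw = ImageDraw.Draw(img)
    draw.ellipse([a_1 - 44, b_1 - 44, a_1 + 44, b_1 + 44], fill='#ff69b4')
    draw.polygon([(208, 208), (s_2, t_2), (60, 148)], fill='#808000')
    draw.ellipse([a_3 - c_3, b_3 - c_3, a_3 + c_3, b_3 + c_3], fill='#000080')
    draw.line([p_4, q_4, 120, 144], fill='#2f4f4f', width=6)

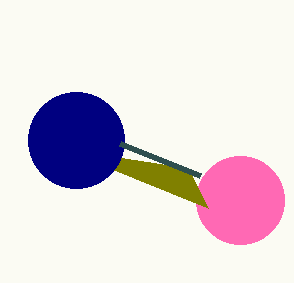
a_1 = 240, b_1 = 200, s_2 = 188, t_2 = 168, a_3 = 76, b_3 = 140, c_3 = 48, p_4 = 200, q_4 = 176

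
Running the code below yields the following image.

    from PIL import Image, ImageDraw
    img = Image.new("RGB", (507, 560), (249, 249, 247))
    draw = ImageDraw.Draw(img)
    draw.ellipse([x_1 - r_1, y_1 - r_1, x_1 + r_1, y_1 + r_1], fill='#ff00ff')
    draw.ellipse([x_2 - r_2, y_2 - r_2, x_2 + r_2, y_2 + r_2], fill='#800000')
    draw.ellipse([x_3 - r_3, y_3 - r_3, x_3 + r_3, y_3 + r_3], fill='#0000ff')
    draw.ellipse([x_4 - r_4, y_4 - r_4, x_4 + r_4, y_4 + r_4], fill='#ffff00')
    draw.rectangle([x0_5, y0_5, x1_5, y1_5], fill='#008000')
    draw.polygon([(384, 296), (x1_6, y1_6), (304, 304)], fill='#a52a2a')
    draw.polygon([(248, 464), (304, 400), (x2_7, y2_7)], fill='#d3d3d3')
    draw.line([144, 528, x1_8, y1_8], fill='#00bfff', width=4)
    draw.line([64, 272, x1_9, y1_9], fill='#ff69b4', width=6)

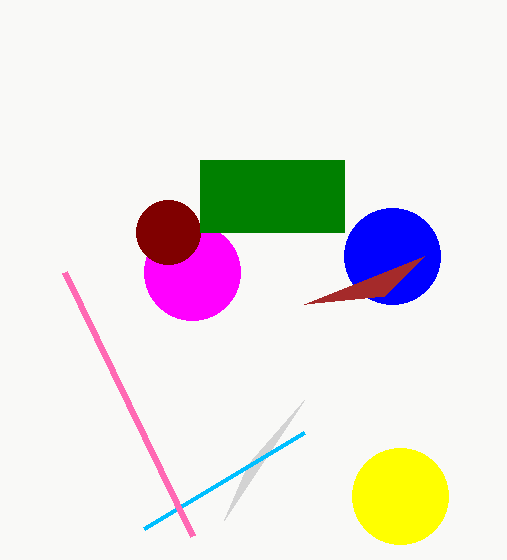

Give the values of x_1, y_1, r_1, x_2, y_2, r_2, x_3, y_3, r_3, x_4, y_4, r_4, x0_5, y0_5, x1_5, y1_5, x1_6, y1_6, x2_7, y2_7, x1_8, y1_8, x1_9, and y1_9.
x_1 = 192; y_1 = 272; r_1 = 48; x_2 = 168; y_2 = 232; r_2 = 32; x_3 = 392; y_3 = 256; r_3 = 48; x_4 = 400; y_4 = 496; r_4 = 48; x0_5 = 200; y0_5 = 160; x1_5 = 344; y1_5 = 232; x1_6 = 424; y1_6 = 256; x2_7 = 224; y2_7 = 520; x1_8 = 304; y1_8 = 432; x1_9 = 192; y1_9 = 536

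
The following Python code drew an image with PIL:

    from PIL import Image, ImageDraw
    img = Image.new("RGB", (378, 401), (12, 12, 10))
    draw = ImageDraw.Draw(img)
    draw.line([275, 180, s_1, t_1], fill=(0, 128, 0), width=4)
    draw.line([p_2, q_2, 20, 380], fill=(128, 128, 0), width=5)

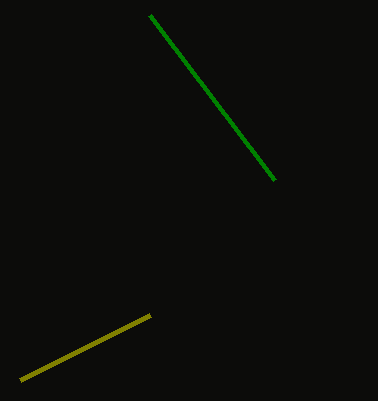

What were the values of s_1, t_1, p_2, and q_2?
s_1 = 150, t_1 = 15, p_2 = 150, q_2 = 315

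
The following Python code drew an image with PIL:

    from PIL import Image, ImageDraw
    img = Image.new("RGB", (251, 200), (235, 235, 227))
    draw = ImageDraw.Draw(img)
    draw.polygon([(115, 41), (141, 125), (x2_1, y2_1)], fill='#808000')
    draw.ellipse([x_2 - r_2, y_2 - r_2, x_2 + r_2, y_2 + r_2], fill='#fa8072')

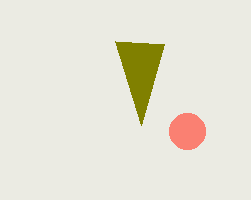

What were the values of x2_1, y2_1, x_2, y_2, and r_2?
x2_1 = 164, y2_1 = 44, x_2 = 187, y_2 = 131, r_2 = 18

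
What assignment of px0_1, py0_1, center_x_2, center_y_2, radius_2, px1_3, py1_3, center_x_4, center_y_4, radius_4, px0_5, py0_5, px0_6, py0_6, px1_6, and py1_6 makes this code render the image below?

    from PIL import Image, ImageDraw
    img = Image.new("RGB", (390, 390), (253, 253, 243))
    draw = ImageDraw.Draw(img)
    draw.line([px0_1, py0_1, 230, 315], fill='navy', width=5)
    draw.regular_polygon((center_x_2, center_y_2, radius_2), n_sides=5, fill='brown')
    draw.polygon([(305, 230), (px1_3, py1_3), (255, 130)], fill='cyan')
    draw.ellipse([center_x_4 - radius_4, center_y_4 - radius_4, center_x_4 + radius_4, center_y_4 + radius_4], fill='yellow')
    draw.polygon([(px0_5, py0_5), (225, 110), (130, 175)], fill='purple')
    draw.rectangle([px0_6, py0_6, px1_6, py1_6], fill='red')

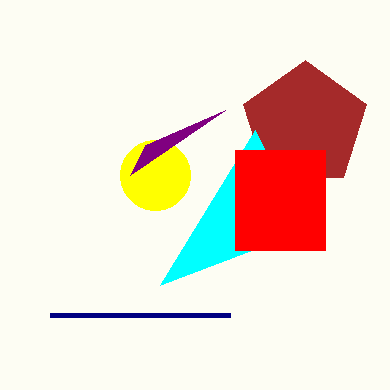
px0_1 = 50; py0_1 = 315; center_x_2 = 305; center_y_2 = 125; radius_2 = 65; px1_3 = 160; py1_3 = 285; center_x_4 = 155; center_y_4 = 175; radius_4 = 35; px0_5 = 145; py0_5 = 145; px0_6 = 235; py0_6 = 150; px1_6 = 325; py1_6 = 250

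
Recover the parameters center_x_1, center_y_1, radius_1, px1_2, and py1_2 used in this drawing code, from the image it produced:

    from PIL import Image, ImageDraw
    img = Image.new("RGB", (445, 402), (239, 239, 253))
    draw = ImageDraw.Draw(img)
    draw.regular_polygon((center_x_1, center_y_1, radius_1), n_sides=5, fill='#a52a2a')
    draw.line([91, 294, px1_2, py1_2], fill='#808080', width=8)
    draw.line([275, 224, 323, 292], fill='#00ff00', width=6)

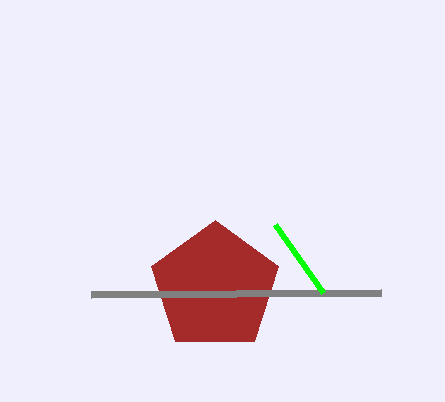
center_x_1 = 215, center_y_1 = 287, radius_1 = 67, px1_2 = 381, py1_2 = 292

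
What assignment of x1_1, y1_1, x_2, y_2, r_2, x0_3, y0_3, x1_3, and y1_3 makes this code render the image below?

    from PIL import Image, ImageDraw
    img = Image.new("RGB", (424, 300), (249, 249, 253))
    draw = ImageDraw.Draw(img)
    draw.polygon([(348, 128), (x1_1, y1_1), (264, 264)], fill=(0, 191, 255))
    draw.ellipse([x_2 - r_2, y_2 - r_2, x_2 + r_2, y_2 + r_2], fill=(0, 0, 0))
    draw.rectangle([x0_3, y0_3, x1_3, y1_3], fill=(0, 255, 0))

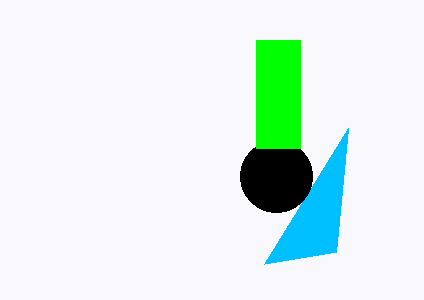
x1_1 = 336, y1_1 = 252, x_2 = 276, y_2 = 176, r_2 = 36, x0_3 = 256, y0_3 = 40, x1_3 = 300, y1_3 = 148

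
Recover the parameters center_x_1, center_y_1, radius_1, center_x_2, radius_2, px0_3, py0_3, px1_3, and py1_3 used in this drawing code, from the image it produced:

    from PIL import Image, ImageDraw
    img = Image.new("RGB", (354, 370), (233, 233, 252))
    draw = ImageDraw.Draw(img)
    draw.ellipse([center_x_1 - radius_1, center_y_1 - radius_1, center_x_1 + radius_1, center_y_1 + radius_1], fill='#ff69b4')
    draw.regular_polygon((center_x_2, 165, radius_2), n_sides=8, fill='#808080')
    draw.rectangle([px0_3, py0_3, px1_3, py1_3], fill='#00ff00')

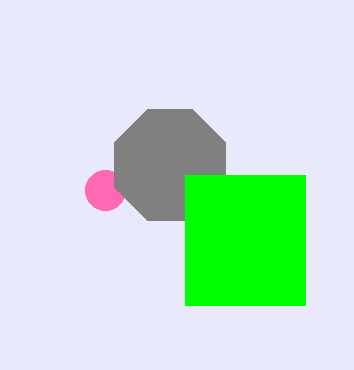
center_x_1 = 105
center_y_1 = 190
radius_1 = 20
center_x_2 = 170
radius_2 = 60
px0_3 = 185
py0_3 = 175
px1_3 = 305
py1_3 = 305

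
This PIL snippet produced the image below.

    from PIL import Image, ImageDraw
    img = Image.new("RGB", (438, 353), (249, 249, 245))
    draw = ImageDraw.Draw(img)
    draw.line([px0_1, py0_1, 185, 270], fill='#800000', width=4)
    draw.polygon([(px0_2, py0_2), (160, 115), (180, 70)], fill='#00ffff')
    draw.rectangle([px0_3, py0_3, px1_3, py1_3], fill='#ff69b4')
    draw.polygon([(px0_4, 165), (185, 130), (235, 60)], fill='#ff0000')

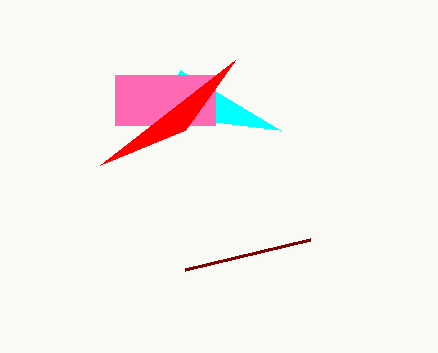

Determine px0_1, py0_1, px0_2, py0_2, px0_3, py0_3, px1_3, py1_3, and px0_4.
px0_1 = 310, py0_1 = 240, px0_2 = 280, py0_2 = 130, px0_3 = 115, py0_3 = 75, px1_3 = 215, py1_3 = 125, px0_4 = 100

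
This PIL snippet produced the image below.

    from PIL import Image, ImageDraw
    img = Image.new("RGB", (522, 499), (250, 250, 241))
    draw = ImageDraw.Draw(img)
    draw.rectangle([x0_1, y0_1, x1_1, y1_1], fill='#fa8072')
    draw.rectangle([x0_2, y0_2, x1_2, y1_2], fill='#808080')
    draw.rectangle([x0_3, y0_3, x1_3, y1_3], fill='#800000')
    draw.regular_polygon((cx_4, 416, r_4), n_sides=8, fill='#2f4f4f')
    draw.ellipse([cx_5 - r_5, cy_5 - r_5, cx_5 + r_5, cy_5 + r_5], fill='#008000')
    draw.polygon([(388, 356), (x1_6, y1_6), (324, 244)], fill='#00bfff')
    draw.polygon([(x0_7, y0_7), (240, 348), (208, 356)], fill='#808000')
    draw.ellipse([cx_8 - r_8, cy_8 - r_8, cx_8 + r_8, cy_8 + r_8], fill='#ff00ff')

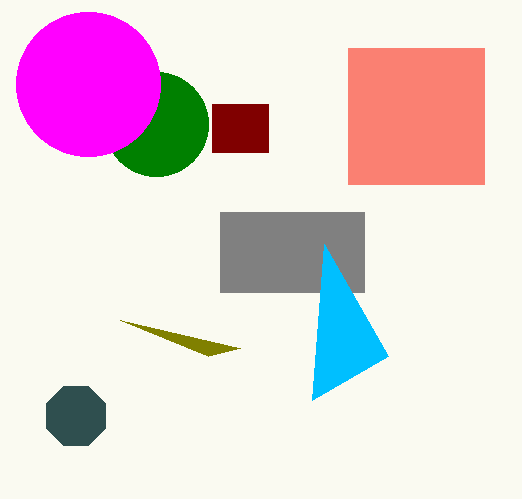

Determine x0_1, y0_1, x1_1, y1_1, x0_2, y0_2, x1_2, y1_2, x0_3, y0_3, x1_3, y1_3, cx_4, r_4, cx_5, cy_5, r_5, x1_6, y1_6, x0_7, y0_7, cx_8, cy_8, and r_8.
x0_1 = 348, y0_1 = 48, x1_1 = 484, y1_1 = 184, x0_2 = 220, y0_2 = 212, x1_2 = 364, y1_2 = 292, x0_3 = 212, y0_3 = 104, x1_3 = 268, y1_3 = 152, cx_4 = 76, r_4 = 32, cx_5 = 156, cy_5 = 124, r_5 = 52, x1_6 = 312, y1_6 = 400, x0_7 = 120, y0_7 = 320, cx_8 = 88, cy_8 = 84, r_8 = 72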